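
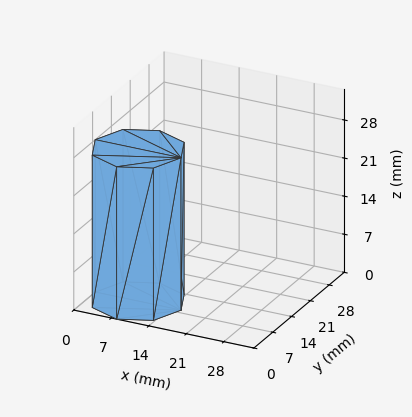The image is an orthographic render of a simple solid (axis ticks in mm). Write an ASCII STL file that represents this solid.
Reading the render: the shape is a regular 8-sided prism (a cylinder approximated with 8 flat sides), circumscribed radius ≈ 8 mm, height ≈ 28 mm (dimensions read to the nearest mm from the axis ticks). For the STL, each face is triangulated and given an outward normal.

solid part
  facet normal 0.0000 0.0000 -1.0000
    outer loop
      vertex 8.0 16.0 0.0
      vertex 13.7 13.7 0.0
      vertex 16.0 8.0 0.0
    endloop
  endfacet
  facet normal 0.0000 0.0000 -1.0000
    outer loop
      vertex 2.3 13.7 0.0
      vertex 8.0 16.0 0.0
      vertex 16.0 8.0 0.0
    endloop
  endfacet
  facet normal 0.0000 0.0000 -1.0000
    outer loop
      vertex 0.0 8.0 0.0
      vertex 2.3 13.7 0.0
      vertex 16.0 8.0 0.0
    endloop
  endfacet
  facet normal 0.0000 0.0000 -1.0000
    outer loop
      vertex 2.3 2.3 0.0
      vertex 0.0 8.0 0.0
      vertex 16.0 8.0 0.0
    endloop
  endfacet
  facet normal 0.0000 0.0000 -1.0000
    outer loop
      vertex 8.0 0.0 0.0
      vertex 2.3 2.3 0.0
      vertex 16.0 8.0 0.0
    endloop
  endfacet
  facet normal 0.0000 0.0000 -1.0000
    outer loop
      vertex 13.7 2.3 0.0
      vertex 8.0 0.0 0.0
      vertex 16.0 8.0 0.0
    endloop
  endfacet
  facet normal 0.0000 0.0000 1.0000
    outer loop
      vertex 16.0 8.0 28.0
      vertex 13.7 13.7 28.0
      vertex 8.0 16.0 28.0
    endloop
  endfacet
  facet normal 0.0000 0.0000 1.0000
    outer loop
      vertex 16.0 8.0 28.0
      vertex 8.0 16.0 28.0
      vertex 2.3 13.7 28.0
    endloop
  endfacet
  facet normal 0.0000 0.0000 1.0000
    outer loop
      vertex 16.0 8.0 28.0
      vertex 2.3 13.7 28.0
      vertex 0.0 8.0 28.0
    endloop
  endfacet
  facet normal 0.0000 0.0000 1.0000
    outer loop
      vertex 16.0 8.0 28.0
      vertex 0.0 8.0 28.0
      vertex 2.3 2.3 28.0
    endloop
  endfacet
  facet normal 0.0000 0.0000 1.0000
    outer loop
      vertex 16.0 8.0 28.0
      vertex 2.3 2.3 28.0
      vertex 8.0 0.0 28.0
    endloop
  endfacet
  facet normal 0.0000 0.0000 1.0000
    outer loop
      vertex 16.0 8.0 28.0
      vertex 8.0 0.0 28.0
      vertex 13.7 2.3 28.0
    endloop
  endfacet
  facet normal 0.9274 0.3742 0.0000
    outer loop
      vertex 16.0 8.0 0.0
      vertex 13.7 13.7 0.0
      vertex 13.7 13.7 28.0
    endloop
  endfacet
  facet normal 0.9274 0.3742 0.0000
    outer loop
      vertex 16.0 8.0 0.0
      vertex 13.7 13.7 28.0
      vertex 16.0 8.0 28.0
    endloop
  endfacet
  facet normal 0.3742 0.9274 0.0000
    outer loop
      vertex 13.7 13.7 0.0
      vertex 8.0 16.0 0.0
      vertex 8.0 16.0 28.0
    endloop
  endfacet
  facet normal 0.3742 0.9274 0.0000
    outer loop
      vertex 13.7 13.7 0.0
      vertex 8.0 16.0 28.0
      vertex 13.7 13.7 28.0
    endloop
  endfacet
  facet normal -0.3742 0.9274 0.0000
    outer loop
      vertex 8.0 16.0 0.0
      vertex 2.3 13.7 0.0
      vertex 2.3 13.7 28.0
    endloop
  endfacet
  facet normal -0.3742 0.9274 0.0000
    outer loop
      vertex 8.0 16.0 0.0
      vertex 2.3 13.7 28.0
      vertex 8.0 16.0 28.0
    endloop
  endfacet
  facet normal -0.9274 0.3742 0.0000
    outer loop
      vertex 2.3 13.7 0.0
      vertex 0.0 8.0 0.0
      vertex 0.0 8.0 28.0
    endloop
  endfacet
  facet normal -0.9274 0.3742 0.0000
    outer loop
      vertex 2.3 13.7 0.0
      vertex 0.0 8.0 28.0
      vertex 2.3 13.7 28.0
    endloop
  endfacet
  facet normal -0.9274 -0.3742 0.0000
    outer loop
      vertex 0.0 8.0 0.0
      vertex 2.3 2.3 0.0
      vertex 2.3 2.3 28.0
    endloop
  endfacet
  facet normal -0.9274 -0.3742 0.0000
    outer loop
      vertex 0.0 8.0 0.0
      vertex 2.3 2.3 28.0
      vertex 0.0 8.0 28.0
    endloop
  endfacet
  facet normal -0.3742 -0.9274 0.0000
    outer loop
      vertex 2.3 2.3 0.0
      vertex 8.0 0.0 0.0
      vertex 8.0 0.0 28.0
    endloop
  endfacet
  facet normal -0.3742 -0.9274 0.0000
    outer loop
      vertex 2.3 2.3 0.0
      vertex 8.0 0.0 28.0
      vertex 2.3 2.3 28.0
    endloop
  endfacet
  facet normal 0.3742 -0.9274 0.0000
    outer loop
      vertex 8.0 0.0 0.0
      vertex 13.7 2.3 0.0
      vertex 13.7 2.3 28.0
    endloop
  endfacet
  facet normal 0.3742 -0.9274 0.0000
    outer loop
      vertex 8.0 0.0 0.0
      vertex 13.7 2.3 28.0
      vertex 8.0 0.0 28.0
    endloop
  endfacet
  facet normal 0.9274 -0.3742 0.0000
    outer loop
      vertex 13.7 2.3 0.0
      vertex 16.0 8.0 0.0
      vertex 16.0 8.0 28.0
    endloop
  endfacet
  facet normal 0.9274 -0.3742 0.0000
    outer loop
      vertex 13.7 2.3 0.0
      vertex 16.0 8.0 28.0
      vertex 13.7 2.3 28.0
    endloop
  endfacet
endsolid part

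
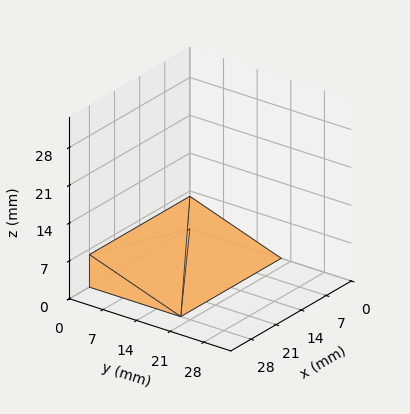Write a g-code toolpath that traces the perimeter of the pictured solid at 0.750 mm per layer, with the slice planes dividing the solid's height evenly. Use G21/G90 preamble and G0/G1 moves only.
Reading the render: the shape is a wedge (ramp): 28 × 19 mm base, rising to 6 mm along the y=0 edge and sloping linearly to z=0 at y=19 (dimensions read to the nearest mm from the axis ticks). For the g-code, the solid's height is divided into equal slices at the stated Δz and each level perimeter traced with G1 moves after a G0 lift.

; perimeter-only toolpath
G21 ; units = mm
G90 ; absolute positioning
G28 ; home
; layer 1
G0 Z0.750
G0 X0.000 Y0.000
G1 X28.000 Y0.000
G1 X28.000 Y16.625
G1 X0.000 Y16.625
G1 X0.000 Y0.000
; layer 2
G0 Z1.500
G0 X0.000 Y0.000
G1 X28.000 Y0.000
G1 X28.000 Y14.250
G1 X0.000 Y14.250
G1 X0.000 Y0.000
; layer 3
G0 Z2.250
G0 X0.000 Y0.000
G1 X28.000 Y0.000
G1 X28.000 Y11.875
G1 X0.000 Y11.875
G1 X0.000 Y0.000
; layer 4
G0 Z3.000
G0 X0.000 Y0.000
G1 X28.000 Y0.000
G1 X28.000 Y9.500
G1 X0.000 Y9.500
G1 X0.000 Y0.000
; layer 5
G0 Z3.750
G0 X0.000 Y0.000
G1 X28.000 Y0.000
G1 X28.000 Y7.125
G1 X0.000 Y7.125
G1 X0.000 Y0.000
; layer 6
G0 Z4.500
G0 X0.000 Y0.000
G1 X28.000 Y0.000
G1 X28.000 Y4.750
G1 X0.000 Y4.750
G1 X0.000 Y0.000
; layer 7
G0 Z5.250
G0 X0.000 Y0.000
G1 X28.000 Y0.000
G1 X28.000 Y2.375
G1 X0.000 Y2.375
G1 X0.000 Y0.000
M2 ; end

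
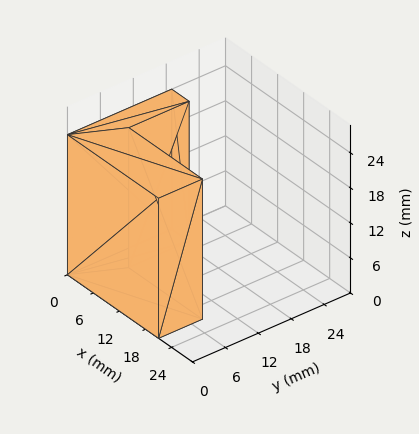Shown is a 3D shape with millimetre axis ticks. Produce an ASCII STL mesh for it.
Reading the render: the shape is an L-shaped prism: outer 21 × 19 mm, arm thicknesses ≈ 8 mm (horizontal) and 4 mm (vertical), extruded 24 mm in z (dimensions read to the nearest mm from the axis ticks). For the STL, each face is triangulated and given an outward normal.

solid part
  facet normal 0.0000 0.0000 -1.0000
    outer loop
      vertex 21.0 8.0 0.0
      vertex 21.0 0.0 0.0
      vertex 0.0 0.0 0.0
    endloop
  endfacet
  facet normal 0.0000 0.0000 -1.0000
    outer loop
      vertex 4.0 8.0 0.0
      vertex 21.0 8.0 0.0
      vertex 0.0 0.0 0.0
    endloop
  endfacet
  facet normal 0.0000 0.0000 -1.0000
    outer loop
      vertex 4.0 19.0 0.0
      vertex 4.0 8.0 0.0
      vertex 0.0 0.0 0.0
    endloop
  endfacet
  facet normal 0.0000 0.0000 -1.0000
    outer loop
      vertex 0.0 19.0 0.0
      vertex 4.0 19.0 0.0
      vertex 0.0 0.0 0.0
    endloop
  endfacet
  facet normal 0.0000 0.0000 1.0000
    outer loop
      vertex 0.0 0.0 24.0
      vertex 21.0 0.0 24.0
      vertex 21.0 8.0 24.0
    endloop
  endfacet
  facet normal 0.0000 0.0000 1.0000
    outer loop
      vertex 0.0 0.0 24.0
      vertex 21.0 8.0 24.0
      vertex 4.0 8.0 24.0
    endloop
  endfacet
  facet normal 0.0000 0.0000 1.0000
    outer loop
      vertex 0.0 0.0 24.0
      vertex 4.0 8.0 24.0
      vertex 4.0 19.0 24.0
    endloop
  endfacet
  facet normal 0.0000 0.0000 1.0000
    outer loop
      vertex 0.0 0.0 24.0
      vertex 4.0 19.0 24.0
      vertex 0.0 19.0 24.0
    endloop
  endfacet
  facet normal 0.0000 -1.0000 0.0000
    outer loop
      vertex 0.0 0.0 0.0
      vertex 21.0 0.0 0.0
      vertex 21.0 0.0 24.0
    endloop
  endfacet
  facet normal 0.0000 -1.0000 0.0000
    outer loop
      vertex 0.0 0.0 0.0
      vertex 21.0 0.0 24.0
      vertex 0.0 0.0 24.0
    endloop
  endfacet
  facet normal 1.0000 0.0000 0.0000
    outer loop
      vertex 21.0 0.0 0.0
      vertex 21.0 8.0 0.0
      vertex 21.0 8.0 24.0
    endloop
  endfacet
  facet normal 1.0000 0.0000 0.0000
    outer loop
      vertex 21.0 0.0 0.0
      vertex 21.0 8.0 24.0
      vertex 21.0 0.0 24.0
    endloop
  endfacet
  facet normal 0.0000 1.0000 0.0000
    outer loop
      vertex 21.0 8.0 0.0
      vertex 4.0 8.0 0.0
      vertex 4.0 8.0 24.0
    endloop
  endfacet
  facet normal 0.0000 1.0000 0.0000
    outer loop
      vertex 21.0 8.0 0.0
      vertex 4.0 8.0 24.0
      vertex 21.0 8.0 24.0
    endloop
  endfacet
  facet normal 1.0000 0.0000 0.0000
    outer loop
      vertex 4.0 8.0 0.0
      vertex 4.0 19.0 0.0
      vertex 4.0 19.0 24.0
    endloop
  endfacet
  facet normal 1.0000 0.0000 0.0000
    outer loop
      vertex 4.0 8.0 0.0
      vertex 4.0 19.0 24.0
      vertex 4.0 8.0 24.0
    endloop
  endfacet
  facet normal 0.0000 1.0000 0.0000
    outer loop
      vertex 4.0 19.0 0.0
      vertex 0.0 19.0 0.0
      vertex 0.0 19.0 24.0
    endloop
  endfacet
  facet normal 0.0000 1.0000 0.0000
    outer loop
      vertex 4.0 19.0 0.0
      vertex 0.0 19.0 24.0
      vertex 4.0 19.0 24.0
    endloop
  endfacet
  facet normal -1.0000 0.0000 0.0000
    outer loop
      vertex 0.0 19.0 0.0
      vertex 0.0 0.0 0.0
      vertex 0.0 0.0 24.0
    endloop
  endfacet
  facet normal -1.0000 0.0000 0.0000
    outer loop
      vertex 0.0 19.0 0.0
      vertex 0.0 0.0 24.0
      vertex 0.0 19.0 24.0
    endloop
  endfacet
endsolid part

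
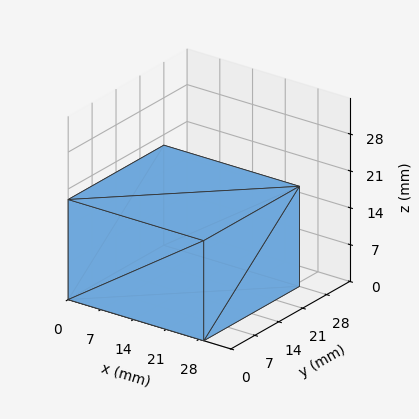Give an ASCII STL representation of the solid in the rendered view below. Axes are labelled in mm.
Reading the render: the shape is a rectangular box, roughly 29 × 28 mm footprint and 19 mm tall (dimensions read to the nearest mm from the axis ticks). For the STL, each face is triangulated and given an outward normal.

solid part
  facet normal 0.0000 0.0000 -1.0000
    outer loop
      vertex 29.0 28.0 0.0
      vertex 29.0 0.0 0.0
      vertex 0.0 0.0 0.0
    endloop
  endfacet
  facet normal 0.0000 0.0000 -1.0000
    outer loop
      vertex 0.0 28.0 0.0
      vertex 29.0 28.0 0.0
      vertex 0.0 0.0 0.0
    endloop
  endfacet
  facet normal 0.0000 0.0000 1.0000
    outer loop
      vertex 0.0 0.0 19.0
      vertex 29.0 0.0 19.0
      vertex 29.0 28.0 19.0
    endloop
  endfacet
  facet normal 0.0000 0.0000 1.0000
    outer loop
      vertex 0.0 0.0 19.0
      vertex 29.0 28.0 19.0
      vertex 0.0 28.0 19.0
    endloop
  endfacet
  facet normal 0.0000 -1.0000 0.0000
    outer loop
      vertex 0.0 0.0 0.0
      vertex 29.0 0.0 0.0
      vertex 29.0 0.0 19.0
    endloop
  endfacet
  facet normal 0.0000 -1.0000 0.0000
    outer loop
      vertex 0.0 0.0 0.0
      vertex 29.0 0.0 19.0
      vertex 0.0 0.0 19.0
    endloop
  endfacet
  facet normal 0.0000 1.0000 0.0000
    outer loop
      vertex 29.0 28.0 19.0
      vertex 29.0 28.0 0.0
      vertex 0.0 28.0 0.0
    endloop
  endfacet
  facet normal 0.0000 1.0000 0.0000
    outer loop
      vertex 0.0 28.0 19.0
      vertex 29.0 28.0 19.0
      vertex 0.0 28.0 0.0
    endloop
  endfacet
  facet normal -1.0000 0.0000 0.0000
    outer loop
      vertex 0.0 28.0 19.0
      vertex 0.0 28.0 0.0
      vertex 0.0 0.0 0.0
    endloop
  endfacet
  facet normal -1.0000 0.0000 0.0000
    outer loop
      vertex 0.0 0.0 19.0
      vertex 0.0 28.0 19.0
      vertex 0.0 0.0 0.0
    endloop
  endfacet
  facet normal 1.0000 0.0000 0.0000
    outer loop
      vertex 29.0 0.0 0.0
      vertex 29.0 28.0 0.0
      vertex 29.0 28.0 19.0
    endloop
  endfacet
  facet normal 1.0000 0.0000 0.0000
    outer loop
      vertex 29.0 0.0 0.0
      vertex 29.0 28.0 19.0
      vertex 29.0 0.0 19.0
    endloop
  endfacet
endsolid part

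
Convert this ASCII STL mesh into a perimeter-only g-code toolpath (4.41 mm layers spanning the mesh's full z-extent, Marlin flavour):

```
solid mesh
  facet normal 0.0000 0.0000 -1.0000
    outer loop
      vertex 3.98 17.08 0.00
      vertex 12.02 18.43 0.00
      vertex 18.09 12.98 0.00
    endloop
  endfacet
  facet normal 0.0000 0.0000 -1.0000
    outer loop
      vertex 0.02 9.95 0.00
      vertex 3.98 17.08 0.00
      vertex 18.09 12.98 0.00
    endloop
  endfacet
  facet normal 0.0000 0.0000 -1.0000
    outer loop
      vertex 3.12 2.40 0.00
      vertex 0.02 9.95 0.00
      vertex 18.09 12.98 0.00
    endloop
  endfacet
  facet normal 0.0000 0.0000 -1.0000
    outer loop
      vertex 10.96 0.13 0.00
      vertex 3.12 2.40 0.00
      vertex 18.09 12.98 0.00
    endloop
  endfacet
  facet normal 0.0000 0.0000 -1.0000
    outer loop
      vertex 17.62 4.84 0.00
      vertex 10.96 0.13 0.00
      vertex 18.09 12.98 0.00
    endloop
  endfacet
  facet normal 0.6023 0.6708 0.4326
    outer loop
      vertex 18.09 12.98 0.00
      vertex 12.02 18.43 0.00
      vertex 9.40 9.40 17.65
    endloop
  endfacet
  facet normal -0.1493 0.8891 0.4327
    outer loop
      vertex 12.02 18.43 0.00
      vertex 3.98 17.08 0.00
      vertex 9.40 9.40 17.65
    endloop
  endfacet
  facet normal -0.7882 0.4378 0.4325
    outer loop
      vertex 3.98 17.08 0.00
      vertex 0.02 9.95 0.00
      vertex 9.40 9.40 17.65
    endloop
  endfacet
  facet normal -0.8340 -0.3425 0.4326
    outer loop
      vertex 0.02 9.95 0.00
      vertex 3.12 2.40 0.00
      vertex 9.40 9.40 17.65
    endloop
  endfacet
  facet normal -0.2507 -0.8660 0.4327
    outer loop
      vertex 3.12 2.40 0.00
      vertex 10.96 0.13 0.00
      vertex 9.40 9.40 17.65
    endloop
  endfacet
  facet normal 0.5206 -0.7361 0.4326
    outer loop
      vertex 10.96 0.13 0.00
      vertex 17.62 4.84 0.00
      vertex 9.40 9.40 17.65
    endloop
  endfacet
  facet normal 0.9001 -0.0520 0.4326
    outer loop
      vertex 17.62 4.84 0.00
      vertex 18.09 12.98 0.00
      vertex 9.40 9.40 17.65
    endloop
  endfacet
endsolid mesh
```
; perimeter-only toolpath
G21 ; units = mm
G90 ; absolute positioning
G28 ; home
; layer 1
G0 Z4.41
G0 X15.92 Y12.08
G1 X11.37 Y16.17
G1 X5.33 Y15.16
G1 X2.37 Y9.81
G1 X4.69 Y4.15
G1 X10.57 Y2.45
G1 X15.56 Y5.98
G1 X15.92 Y12.08
; layer 2
G0 Z8.82
G0 X13.75 Y11.19
G1 X10.71 Y13.91
G1 X6.69 Y13.24
G1 X4.71 Y9.68
G1 X6.26 Y5.90
G1 X10.18 Y4.77
G1 X13.51 Y7.12
G1 X13.75 Y11.19
; layer 3
G0 Z13.24
G0 X11.57 Y10.30
G1 X10.05 Y11.66
G1 X8.04 Y11.32
G1 X7.06 Y9.54
G1 X7.83 Y7.65
G1 X9.79 Y7.08
G1 X11.46 Y8.26
G1 X11.57 Y10.30
M2 ; end

The solid is a regular 7-sided pyramid, base circumscribed radius ≈ 9.4 mm, apex at z ≈ 17.6 mm. Slicing at Δz = 4.41 mm — 4 equal slices spanning the solid's height, so layer i sits at z = i·h/4 — gives 3 non-empty perimeters. Each is a 7-segment closed polygon; G0 lifts to the layer z and rapids to the start vertex, then G1 traces the edges. The cross-section shrinks linearly with z (the slice at the apex is degenerate and omitted).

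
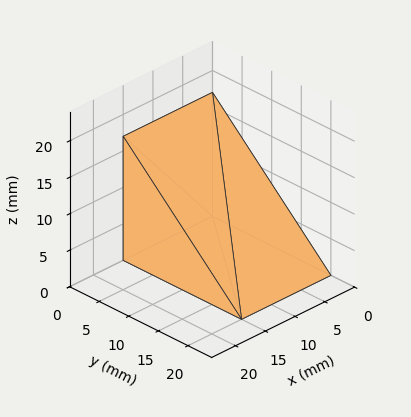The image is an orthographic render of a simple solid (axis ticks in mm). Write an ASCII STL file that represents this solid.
Reading the render: the shape is a wedge (ramp): 15 × 20 mm base, rising to 17 mm along the y=0 edge and sloping linearly to z=0 at y=20 (dimensions read to the nearest mm from the axis ticks). For the STL, each face is triangulated and given an outward normal.

solid part
  facet normal 0.0000 0.0000 -1.0000
    outer loop
      vertex 15.000 20.000 0.000
      vertex 15.000 0.000 0.000
      vertex 0.000 0.000 0.000
    endloop
  endfacet
  facet normal 0.0000 0.0000 -1.0000
    outer loop
      vertex 0.000 20.000 0.000
      vertex 15.000 20.000 0.000
      vertex 0.000 0.000 0.000
    endloop
  endfacet
  facet normal 0.0000 -1.0000 0.0000
    outer loop
      vertex 0.000 0.000 0.000
      vertex 15.000 0.000 0.000
      vertex 15.000 0.000 17.000
    endloop
  endfacet
  facet normal 0.0000 -1.0000 0.0000
    outer loop
      vertex 0.000 0.000 0.000
      vertex 15.000 0.000 17.000
      vertex 0.000 0.000 17.000
    endloop
  endfacet
  facet normal 0.0000 0.6476 0.7619
    outer loop
      vertex 0.000 0.000 17.000
      vertex 15.000 0.000 17.000
      vertex 15.000 20.000 0.000
    endloop
  endfacet
  facet normal 0.0000 0.6476 0.7619
    outer loop
      vertex 0.000 0.000 17.000
      vertex 15.000 20.000 0.000
      vertex 0.000 20.000 0.000
    endloop
  endfacet
  facet normal -1.0000 0.0000 0.0000
    outer loop
      vertex 0.000 0.000 17.000
      vertex 0.000 20.000 0.000
      vertex 0.000 0.000 0.000
    endloop
  endfacet
  facet normal 1.0000 0.0000 0.0000
    outer loop
      vertex 15.000 0.000 0.000
      vertex 15.000 20.000 0.000
      vertex 15.000 0.000 17.000
    endloop
  endfacet
endsolid part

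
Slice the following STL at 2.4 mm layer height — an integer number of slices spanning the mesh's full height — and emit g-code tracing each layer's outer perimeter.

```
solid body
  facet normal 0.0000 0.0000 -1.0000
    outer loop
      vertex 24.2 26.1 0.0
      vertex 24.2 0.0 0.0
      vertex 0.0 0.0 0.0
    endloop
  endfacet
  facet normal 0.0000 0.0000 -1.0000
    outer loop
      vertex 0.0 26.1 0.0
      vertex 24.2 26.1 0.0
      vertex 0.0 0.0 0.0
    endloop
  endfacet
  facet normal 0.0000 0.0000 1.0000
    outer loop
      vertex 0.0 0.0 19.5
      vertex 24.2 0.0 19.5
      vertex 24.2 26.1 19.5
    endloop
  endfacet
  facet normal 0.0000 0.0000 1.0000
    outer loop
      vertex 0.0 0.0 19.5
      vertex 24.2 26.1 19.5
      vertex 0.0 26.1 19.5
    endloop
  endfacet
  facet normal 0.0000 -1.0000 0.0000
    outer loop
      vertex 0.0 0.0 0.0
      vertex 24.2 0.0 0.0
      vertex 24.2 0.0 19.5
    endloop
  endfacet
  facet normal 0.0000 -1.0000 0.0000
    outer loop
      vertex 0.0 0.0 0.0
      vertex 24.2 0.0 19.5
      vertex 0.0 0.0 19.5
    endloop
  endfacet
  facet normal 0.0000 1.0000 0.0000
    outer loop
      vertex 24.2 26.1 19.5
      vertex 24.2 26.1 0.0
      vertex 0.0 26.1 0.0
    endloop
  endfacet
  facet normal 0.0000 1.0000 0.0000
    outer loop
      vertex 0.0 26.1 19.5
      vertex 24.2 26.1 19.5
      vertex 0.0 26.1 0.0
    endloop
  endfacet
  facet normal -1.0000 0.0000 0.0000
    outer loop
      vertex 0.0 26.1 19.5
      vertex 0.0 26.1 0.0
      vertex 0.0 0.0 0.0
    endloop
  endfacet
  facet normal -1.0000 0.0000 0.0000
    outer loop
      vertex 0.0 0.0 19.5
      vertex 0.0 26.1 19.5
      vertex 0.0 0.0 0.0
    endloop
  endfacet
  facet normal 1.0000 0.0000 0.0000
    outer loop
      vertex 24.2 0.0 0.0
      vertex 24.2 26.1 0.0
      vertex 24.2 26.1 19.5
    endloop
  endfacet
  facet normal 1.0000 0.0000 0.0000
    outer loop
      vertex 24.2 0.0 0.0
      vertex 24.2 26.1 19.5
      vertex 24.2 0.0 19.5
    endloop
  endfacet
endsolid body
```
; perimeter-only toolpath
G21 ; units = mm
G90 ; absolute positioning
G28 ; home
; layer 1
G0 Z2.4
G0 X0.0 Y0.0
G1 X24.2 Y0.0
G1 X24.2 Y26.1
G1 X0.0 Y26.1
G1 X0.0 Y0.0
; layer 2
G0 Z4.9
G0 X0.0 Y0.0
G1 X24.2 Y0.0
G1 X24.2 Y26.1
G1 X0.0 Y26.1
G1 X0.0 Y0.0
; layer 3
G0 Z7.3
G0 X0.0 Y0.0
G1 X24.2 Y0.0
G1 X24.2 Y26.1
G1 X0.0 Y26.1
G1 X0.0 Y0.0
; layer 4
G0 Z9.8
G0 X0.0 Y0.0
G1 X24.2 Y0.0
G1 X24.2 Y26.1
G1 X0.0 Y26.1
G1 X0.0 Y0.0
; layer 5
G0 Z12.2
G0 X0.0 Y0.0
G1 X24.2 Y0.0
G1 X24.2 Y26.1
G1 X0.0 Y26.1
G1 X0.0 Y0.0
; layer 6
G0 Z14.6
G0 X0.0 Y0.0
G1 X24.2 Y0.0
G1 X24.2 Y26.1
G1 X0.0 Y26.1
G1 X0.0 Y0.0
; layer 7
G0 Z17.1
G0 X0.0 Y0.0
G1 X24.2 Y0.0
G1 X24.2 Y26.1
G1 X0.0 Y26.1
G1 X0.0 Y0.0
; layer 8
G0 Z19.5
G0 X0.0 Y0.0
G1 X24.2 Y0.0
G1 X24.2 Y26.1
G1 X0.0 Y26.1
G1 X0.0 Y0.0
M2 ; end

The solid is a rectangular box, roughly 24.2 × 26.1 mm footprint and 19.5 mm tall. Slicing at Δz = 2.4 mm — 8 equal slices spanning the solid's height, so layer i sits at z = i·h/8 — gives 8 non-empty perimeters. Each is a 4-segment closed polygon; G0 lifts to the layer z and rapids to the start vertex, then G1 traces the edges.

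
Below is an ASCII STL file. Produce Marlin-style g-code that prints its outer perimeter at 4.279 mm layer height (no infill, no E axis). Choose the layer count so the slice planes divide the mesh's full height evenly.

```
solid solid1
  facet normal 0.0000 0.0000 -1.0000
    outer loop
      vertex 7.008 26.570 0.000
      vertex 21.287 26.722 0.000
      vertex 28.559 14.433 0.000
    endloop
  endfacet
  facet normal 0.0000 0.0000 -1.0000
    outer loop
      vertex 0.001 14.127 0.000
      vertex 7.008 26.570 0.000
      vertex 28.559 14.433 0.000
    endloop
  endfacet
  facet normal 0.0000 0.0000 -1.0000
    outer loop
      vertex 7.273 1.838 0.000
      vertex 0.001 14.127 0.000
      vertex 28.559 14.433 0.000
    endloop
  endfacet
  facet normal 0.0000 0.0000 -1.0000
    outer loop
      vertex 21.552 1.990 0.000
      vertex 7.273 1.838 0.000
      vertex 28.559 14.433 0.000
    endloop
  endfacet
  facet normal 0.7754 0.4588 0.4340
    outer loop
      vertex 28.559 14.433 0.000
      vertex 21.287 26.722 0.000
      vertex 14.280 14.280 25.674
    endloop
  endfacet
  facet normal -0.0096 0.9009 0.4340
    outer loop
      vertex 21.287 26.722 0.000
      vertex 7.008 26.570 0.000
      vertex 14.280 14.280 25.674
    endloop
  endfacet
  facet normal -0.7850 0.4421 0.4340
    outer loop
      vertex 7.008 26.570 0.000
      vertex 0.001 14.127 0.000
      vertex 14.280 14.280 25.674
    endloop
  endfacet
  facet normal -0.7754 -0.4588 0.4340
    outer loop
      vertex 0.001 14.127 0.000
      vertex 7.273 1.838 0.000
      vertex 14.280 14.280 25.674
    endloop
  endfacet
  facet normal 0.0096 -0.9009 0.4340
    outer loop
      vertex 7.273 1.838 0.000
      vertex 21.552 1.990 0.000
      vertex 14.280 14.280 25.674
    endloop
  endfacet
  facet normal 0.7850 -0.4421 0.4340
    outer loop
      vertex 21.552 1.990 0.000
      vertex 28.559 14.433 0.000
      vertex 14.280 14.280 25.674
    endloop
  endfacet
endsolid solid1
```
; perimeter-only toolpath
G21 ; units = mm
G90 ; absolute positioning
G28 ; home
; layer 1
G0 Z4.279
G0 X26.179 Y14.407
G1 X20.119 Y24.648
G1 X8.220 Y24.522
G1 X2.381 Y14.152
G1 X8.441 Y3.912
G1 X20.340 Y4.038
G1 X26.179 Y14.407
; layer 2
G0 Z8.558
G0 X23.799 Y14.382
G1 X18.951 Y22.575
G1 X9.432 Y22.473
G1 X4.761 Y14.178
G1 X9.609 Y5.985
G1 X19.128 Y6.087
G1 X23.799 Y14.382
; layer 3
G0 Z12.837
G0 X21.419 Y14.357
G1 X17.784 Y20.501
G1 X10.644 Y20.425
G1 X7.140 Y14.204
G1 X10.776 Y8.059
G1 X17.916 Y8.135
G1 X21.419 Y14.357
; layer 4
G0 Z17.116
G0 X19.040 Y14.331
G1 X16.616 Y18.427
G1 X11.856 Y18.377
G1 X9.520 Y14.229
G1 X11.944 Y10.133
G1 X16.704 Y10.183
G1 X19.040 Y14.331
; layer 5
G0 Z21.395
G0 X16.660 Y14.306
G1 X15.448 Y16.354
G1 X13.068 Y16.328
G1 X11.900 Y14.255
G1 X13.112 Y12.206
G1 X15.492 Y12.232
G1 X16.660 Y14.306
M2 ; end

The solid is a regular 6-sided pyramid, base circumscribed radius ≈ 14.3 mm, apex at z ≈ 25.7 mm. Slicing at Δz = 4.279 mm — 6 equal slices spanning the solid's height, so layer i sits at z = i·h/6 — gives 5 non-empty perimeters. Each is a 6-segment closed polygon; G0 lifts to the layer z and rapids to the start vertex, then G1 traces the edges. The cross-section shrinks linearly with z (the slice at the apex is degenerate and omitted).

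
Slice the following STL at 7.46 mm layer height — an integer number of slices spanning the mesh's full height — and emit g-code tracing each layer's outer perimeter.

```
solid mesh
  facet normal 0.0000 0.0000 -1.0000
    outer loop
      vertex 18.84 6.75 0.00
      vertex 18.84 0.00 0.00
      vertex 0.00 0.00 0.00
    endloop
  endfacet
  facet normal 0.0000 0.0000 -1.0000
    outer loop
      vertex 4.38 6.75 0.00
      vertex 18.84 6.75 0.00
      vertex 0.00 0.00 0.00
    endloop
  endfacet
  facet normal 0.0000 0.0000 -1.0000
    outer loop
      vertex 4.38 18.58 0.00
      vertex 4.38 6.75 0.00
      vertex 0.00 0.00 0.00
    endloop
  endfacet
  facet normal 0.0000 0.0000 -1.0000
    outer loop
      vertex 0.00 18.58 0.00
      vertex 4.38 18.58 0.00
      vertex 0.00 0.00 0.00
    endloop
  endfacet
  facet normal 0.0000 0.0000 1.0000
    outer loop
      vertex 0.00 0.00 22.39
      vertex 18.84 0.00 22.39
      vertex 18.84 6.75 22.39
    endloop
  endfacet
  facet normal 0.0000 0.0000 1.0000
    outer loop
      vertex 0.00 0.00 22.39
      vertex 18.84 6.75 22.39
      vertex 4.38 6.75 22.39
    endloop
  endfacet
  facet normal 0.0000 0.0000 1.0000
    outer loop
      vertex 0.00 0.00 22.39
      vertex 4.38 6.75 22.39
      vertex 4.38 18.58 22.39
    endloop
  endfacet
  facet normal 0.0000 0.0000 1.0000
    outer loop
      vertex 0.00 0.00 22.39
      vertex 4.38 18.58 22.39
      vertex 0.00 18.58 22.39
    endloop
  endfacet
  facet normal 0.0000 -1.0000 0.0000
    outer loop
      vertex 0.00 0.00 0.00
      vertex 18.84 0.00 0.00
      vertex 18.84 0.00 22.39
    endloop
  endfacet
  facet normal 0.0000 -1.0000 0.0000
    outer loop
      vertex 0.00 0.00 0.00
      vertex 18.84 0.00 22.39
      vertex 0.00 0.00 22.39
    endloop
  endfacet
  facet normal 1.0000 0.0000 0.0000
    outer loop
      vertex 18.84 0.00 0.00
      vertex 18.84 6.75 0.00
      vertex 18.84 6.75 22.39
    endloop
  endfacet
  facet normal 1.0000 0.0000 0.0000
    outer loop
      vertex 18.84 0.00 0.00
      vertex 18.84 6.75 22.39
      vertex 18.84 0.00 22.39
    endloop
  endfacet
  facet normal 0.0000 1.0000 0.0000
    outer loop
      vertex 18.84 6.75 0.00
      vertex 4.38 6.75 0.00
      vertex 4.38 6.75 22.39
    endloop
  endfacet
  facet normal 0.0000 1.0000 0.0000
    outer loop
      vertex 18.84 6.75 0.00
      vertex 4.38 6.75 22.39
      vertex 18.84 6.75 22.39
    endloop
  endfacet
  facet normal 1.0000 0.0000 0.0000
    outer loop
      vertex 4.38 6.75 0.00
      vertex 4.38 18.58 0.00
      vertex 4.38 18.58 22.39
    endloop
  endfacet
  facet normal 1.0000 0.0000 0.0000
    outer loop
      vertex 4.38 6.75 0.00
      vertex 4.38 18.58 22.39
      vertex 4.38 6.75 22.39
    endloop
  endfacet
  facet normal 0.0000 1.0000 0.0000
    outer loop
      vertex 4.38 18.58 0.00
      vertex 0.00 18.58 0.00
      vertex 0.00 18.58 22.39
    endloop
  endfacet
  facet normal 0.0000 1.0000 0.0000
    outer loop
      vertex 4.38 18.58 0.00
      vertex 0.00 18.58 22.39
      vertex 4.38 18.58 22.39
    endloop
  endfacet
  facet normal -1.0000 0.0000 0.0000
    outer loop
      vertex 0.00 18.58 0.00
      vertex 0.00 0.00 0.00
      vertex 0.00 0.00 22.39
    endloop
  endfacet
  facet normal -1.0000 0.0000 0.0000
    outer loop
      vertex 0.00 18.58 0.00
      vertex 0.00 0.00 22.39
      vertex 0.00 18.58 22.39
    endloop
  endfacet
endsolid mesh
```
; perimeter-only toolpath
G21 ; units = mm
G90 ; absolute positioning
G28 ; home
; layer 1
G0 Z7.46
G0 X0.00 Y0.00
G1 X18.84 Y0.00
G1 X18.84 Y6.75
G1 X4.38 Y6.75
G1 X4.38 Y18.58
G1 X0.00 Y18.58
G1 X0.00 Y0.00
; layer 2
G0 Z14.93
G0 X0.00 Y0.00
G1 X18.84 Y0.00
G1 X18.84 Y6.75
G1 X4.38 Y6.75
G1 X4.38 Y18.58
G1 X0.00 Y18.58
G1 X0.00 Y0.00
; layer 3
G0 Z22.39
G0 X0.00 Y0.00
G1 X18.84 Y0.00
G1 X18.84 Y6.75
G1 X4.38 Y6.75
G1 X4.38 Y18.58
G1 X0.00 Y18.58
G1 X0.00 Y0.00
M2 ; end

The solid is an L-shaped prism: outer 18.8 × 18.6 mm, arm thicknesses ≈ 6.75 mm (horizontal) and 4.38 mm (vertical), extruded 22.4 mm in z. Slicing at Δz = 7.46 mm — 3 equal slices spanning the solid's height, so layer i sits at z = i·h/3 — gives 3 non-empty perimeters. Each is a 6-segment closed polygon; G0 lifts to the layer z and rapids to the start vertex, then G1 traces the edges.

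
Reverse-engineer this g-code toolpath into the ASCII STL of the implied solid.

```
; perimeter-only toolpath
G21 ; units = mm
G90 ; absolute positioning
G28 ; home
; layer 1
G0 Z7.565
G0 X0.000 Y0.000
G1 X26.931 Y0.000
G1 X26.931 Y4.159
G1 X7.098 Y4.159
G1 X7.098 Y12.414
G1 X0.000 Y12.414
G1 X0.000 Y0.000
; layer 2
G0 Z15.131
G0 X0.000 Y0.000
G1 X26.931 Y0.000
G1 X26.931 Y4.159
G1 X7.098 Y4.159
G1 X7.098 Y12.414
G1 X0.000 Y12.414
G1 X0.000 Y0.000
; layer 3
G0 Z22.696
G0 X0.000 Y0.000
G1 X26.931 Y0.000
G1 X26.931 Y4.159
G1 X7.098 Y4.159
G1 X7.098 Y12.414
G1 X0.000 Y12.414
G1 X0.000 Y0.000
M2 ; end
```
solid part
  facet normal 0.0000 0.0000 -1.0000
    outer loop
      vertex 26.931 4.159 0.000
      vertex 26.931 0.000 0.000
      vertex 0.000 0.000 0.000
    endloop
  endfacet
  facet normal 0.0000 0.0000 -1.0000
    outer loop
      vertex 7.098 4.159 0.000
      vertex 26.931 4.159 0.000
      vertex 0.000 0.000 0.000
    endloop
  endfacet
  facet normal 0.0000 0.0000 -1.0000
    outer loop
      vertex 7.098 12.414 0.000
      vertex 7.098 4.159 0.000
      vertex 0.000 0.000 0.000
    endloop
  endfacet
  facet normal 0.0000 0.0000 -1.0000
    outer loop
      vertex 0.000 12.414 0.000
      vertex 7.098 12.414 0.000
      vertex 0.000 0.000 0.000
    endloop
  endfacet
  facet normal 0.0000 0.0000 1.0000
    outer loop
      vertex 0.000 0.000 22.696
      vertex 26.931 0.000 22.696
      vertex 26.931 4.159 22.696
    endloop
  endfacet
  facet normal 0.0000 0.0000 1.0000
    outer loop
      vertex 0.000 0.000 22.696
      vertex 26.931 4.159 22.696
      vertex 7.098 4.159 22.696
    endloop
  endfacet
  facet normal 0.0000 0.0000 1.0000
    outer loop
      vertex 0.000 0.000 22.696
      vertex 7.098 4.159 22.696
      vertex 7.098 12.414 22.696
    endloop
  endfacet
  facet normal 0.0000 0.0000 1.0000
    outer loop
      vertex 0.000 0.000 22.696
      vertex 7.098 12.414 22.696
      vertex 0.000 12.414 22.696
    endloop
  endfacet
  facet normal 0.0000 -1.0000 0.0000
    outer loop
      vertex 0.000 0.000 0.000
      vertex 26.931 0.000 0.000
      vertex 26.931 0.000 22.696
    endloop
  endfacet
  facet normal 0.0000 -1.0000 0.0000
    outer loop
      vertex 0.000 0.000 0.000
      vertex 26.931 0.000 22.696
      vertex 0.000 0.000 22.696
    endloop
  endfacet
  facet normal 1.0000 0.0000 0.0000
    outer loop
      vertex 26.931 0.000 0.000
      vertex 26.931 4.159 0.000
      vertex 26.931 4.159 22.696
    endloop
  endfacet
  facet normal 1.0000 0.0000 0.0000
    outer loop
      vertex 26.931 0.000 0.000
      vertex 26.931 4.159 22.696
      vertex 26.931 0.000 22.696
    endloop
  endfacet
  facet normal 0.0000 1.0000 0.0000
    outer loop
      vertex 26.931 4.159 0.000
      vertex 7.098 4.159 0.000
      vertex 7.098 4.159 22.696
    endloop
  endfacet
  facet normal 0.0000 1.0000 0.0000
    outer loop
      vertex 26.931 4.159 0.000
      vertex 7.098 4.159 22.696
      vertex 26.931 4.159 22.696
    endloop
  endfacet
  facet normal 1.0000 0.0000 0.0000
    outer loop
      vertex 7.098 4.159 0.000
      vertex 7.098 12.414 0.000
      vertex 7.098 12.414 22.696
    endloop
  endfacet
  facet normal 1.0000 0.0000 0.0000
    outer loop
      vertex 7.098 4.159 0.000
      vertex 7.098 12.414 22.696
      vertex 7.098 4.159 22.696
    endloop
  endfacet
  facet normal 0.0000 1.0000 0.0000
    outer loop
      vertex 7.098 12.414 0.000
      vertex 0.000 12.414 0.000
      vertex 0.000 12.414 22.696
    endloop
  endfacet
  facet normal 0.0000 1.0000 0.0000
    outer loop
      vertex 7.098 12.414 0.000
      vertex 0.000 12.414 22.696
      vertex 7.098 12.414 22.696
    endloop
  endfacet
  facet normal -1.0000 0.0000 0.0000
    outer loop
      vertex 0.000 12.414 0.000
      vertex 0.000 0.000 0.000
      vertex 0.000 0.000 22.696
    endloop
  endfacet
  facet normal -1.0000 0.0000 0.0000
    outer loop
      vertex 0.000 12.414 0.000
      vertex 0.000 0.000 22.696
      vertex 0.000 12.414 22.696
    endloop
  endfacet
endsolid part

The G0 Z moves step by Δz≈7.565 mm. Every layer's G1 loop is the same polygon, so the solid is a straight extrusion of it from z=0 to z≈22.7. Closing with flat bottom and top caps and triangulating gives 20 facets — an L-shaped prism: outer 26.9 × 12.4 mm, arm thicknesses ≈ 4.16 mm (horizontal) and 7.1 mm (vertical), extruded 22.7 mm in z.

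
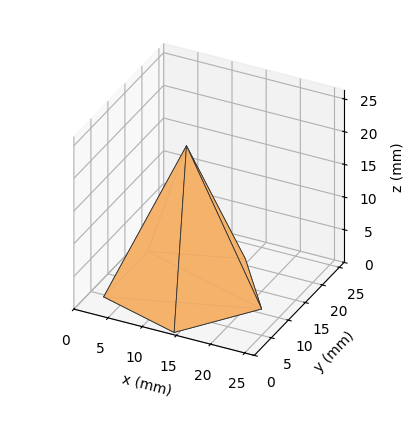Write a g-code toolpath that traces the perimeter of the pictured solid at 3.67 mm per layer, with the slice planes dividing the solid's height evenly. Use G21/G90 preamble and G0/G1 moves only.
Reading the render: the shape is a regular 5-sided pyramid, base circumscribed radius ≈ 11 mm, apex at z ≈ 22 mm (dimensions read to the nearest mm from the axis ticks). For the g-code, the solid's height is divided into equal slices at the stated Δz and each level perimeter traced with G1 moves after a G0 lift.

; perimeter-only toolpath
G21 ; units = mm
G90 ; absolute positioning
G28 ; home
; layer 1
G0 Z3.67
G0 X20.17 Y11.00
G1 X13.83 Y19.72
G1 X3.58 Y16.39
G1 X3.58 Y5.61
G1 X13.83 Y2.28
G1 X20.17 Y11.00
; layer 2
G0 Z7.33
G0 X18.33 Y11.00
G1 X13.27 Y17.97
G1 X5.07 Y15.31
G1 X5.07 Y6.69
G1 X13.27 Y4.03
G1 X18.33 Y11.00
; layer 3
G0 Z11.00
G0 X16.50 Y11.00
G1 X12.70 Y16.23
G1 X6.55 Y14.23
G1 X6.55 Y7.77
G1 X12.70 Y5.77
G1 X16.50 Y11.00
; layer 4
G0 Z14.67
G0 X14.67 Y11.00
G1 X12.13 Y14.49
G1 X8.03 Y13.16
G1 X8.03 Y8.84
G1 X12.13 Y7.51
G1 X14.67 Y11.00
; layer 5
G0 Z18.33
G0 X12.83 Y11.00
G1 X11.57 Y12.74
G1 X9.52 Y12.08
G1 X9.52 Y9.92
G1 X11.57 Y9.26
G1 X12.83 Y11.00
M2 ; end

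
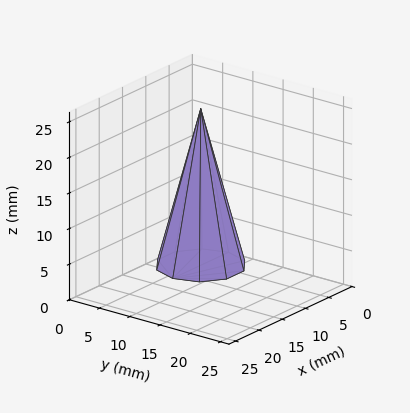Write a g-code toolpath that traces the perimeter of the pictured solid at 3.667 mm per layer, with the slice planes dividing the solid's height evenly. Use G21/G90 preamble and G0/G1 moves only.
Reading the render: the shape is a regular 10-sided pyramid, base circumscribed radius ≈ 6 mm, apex at z ≈ 22 mm (dimensions read to the nearest mm from the axis ticks). For the g-code, the solid's height is divided into equal slices at the stated Δz and each level perimeter traced with G1 moves after a G0 lift.

; perimeter-only toolpath
G21 ; units = mm
G90 ; absolute positioning
G28 ; home
; layer 1
G0 Z3.667
G0 X11.000 Y6.000
G1 X10.045 Y8.939
G1 X7.545 Y10.755
G1 X4.455 Y10.755
G1 X1.955 Y8.939
G1 X1.000 Y6.000
G1 X1.955 Y3.061
G1 X4.455 Y1.245
G1 X7.545 Y1.245
G1 X10.045 Y3.061
G1 X11.000 Y6.000
; layer 2
G0 Z7.333
G0 X10.000 Y6.000
G1 X9.236 Y8.351
G1 X7.236 Y9.804
G1 X4.764 Y9.804
G1 X2.764 Y8.351
G1 X2.000 Y6.000
G1 X2.764 Y3.649
G1 X4.764 Y2.196
G1 X7.236 Y2.196
G1 X9.236 Y3.649
G1 X10.000 Y6.000
; layer 3
G0 Z11.000
G0 X9.000 Y6.000
G1 X8.427 Y7.763
G1 X6.927 Y8.853
G1 X5.073 Y8.853
G1 X3.573 Y7.763
G1 X3.000 Y6.000
G1 X3.573 Y4.236
G1 X5.073 Y3.147
G1 X6.927 Y3.147
G1 X8.427 Y4.236
G1 X9.000 Y6.000
; layer 4
G0 Z14.667
G0 X8.000 Y6.000
G1 X7.618 Y7.176
G1 X6.618 Y7.902
G1 X5.382 Y7.902
G1 X4.382 Y7.176
G1 X4.000 Y6.000
G1 X4.382 Y4.824
G1 X5.382 Y4.098
G1 X6.618 Y4.098
G1 X7.618 Y4.824
G1 X8.000 Y6.000
; layer 5
G0 Z18.333
G0 X7.000 Y6.000
G1 X6.809 Y6.588
G1 X6.309 Y6.951
G1 X5.691 Y6.951
G1 X5.191 Y6.588
G1 X5.000 Y6.000
G1 X5.191 Y5.412
G1 X5.691 Y5.049
G1 X6.309 Y5.049
G1 X6.809 Y5.412
G1 X7.000 Y6.000
M2 ; end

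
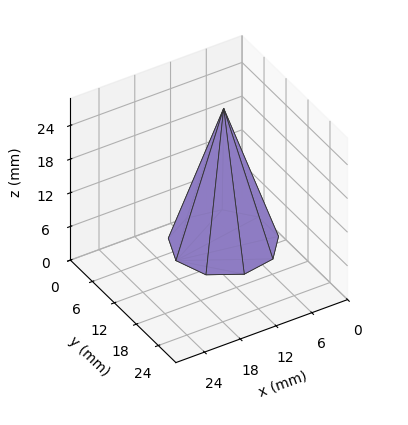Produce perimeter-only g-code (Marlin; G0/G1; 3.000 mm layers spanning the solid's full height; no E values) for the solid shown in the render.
Reading the render: the shape is a regular 9-sided pyramid, base circumscribed radius ≈ 8 mm, apex at z ≈ 24 mm (dimensions read to the nearest mm from the axis ticks). For the g-code, the solid's height is divided into equal slices at the stated Δz and each level perimeter traced with G1 moves after a G0 lift.

; perimeter-only toolpath
G21 ; units = mm
G90 ; absolute positioning
G28 ; home
; layer 1
G0 Z3.000
G0 X15.000 Y8.000
G1 X13.362 Y12.499
G1 X9.215 Y14.893
G1 X4.500 Y14.062
G1 X1.422 Y10.394
G1 X1.422 Y5.606
G1 X4.500 Y1.938
G1 X9.215 Y1.107
G1 X13.362 Y3.501
G1 X15.000 Y8.000
; layer 2
G0 Z6.000
G0 X14.000 Y8.000
G1 X12.596 Y11.857
G1 X9.042 Y13.909
G1 X5.000 Y13.196
G1 X2.361 Y10.052
G1 X2.361 Y5.948
G1 X5.000 Y2.804
G1 X9.042 Y2.091
G1 X12.596 Y4.143
G1 X14.000 Y8.000
; layer 3
G0 Z9.000
G0 X13.000 Y8.000
G1 X11.830 Y11.214
G1 X8.868 Y12.924
G1 X5.500 Y12.330
G1 X3.301 Y9.710
G1 X3.301 Y6.290
G1 X5.500 Y3.670
G1 X8.868 Y3.076
G1 X11.830 Y4.786
G1 X13.000 Y8.000
; layer 4
G0 Z12.000
G0 X12.000 Y8.000
G1 X11.064 Y10.571
G1 X8.694 Y11.939
G1 X6.000 Y11.464
G1 X4.241 Y9.368
G1 X4.241 Y6.632
G1 X6.000 Y4.536
G1 X8.694 Y4.061
G1 X11.064 Y5.429
G1 X12.000 Y8.000
; layer 5
G0 Z15.000
G0 X11.000 Y8.000
G1 X10.298 Y9.928
G1 X8.521 Y10.954
G1 X6.500 Y10.598
G1 X5.181 Y9.026
G1 X5.181 Y6.974
G1 X6.500 Y5.402
G1 X8.521 Y5.046
G1 X10.298 Y6.072
G1 X11.000 Y8.000
; layer 6
G0 Z18.000
G0 X10.000 Y8.000
G1 X9.532 Y9.285
G1 X8.347 Y9.970
G1 X7.000 Y9.732
G1 X6.120 Y8.684
G1 X6.120 Y7.316
G1 X7.000 Y6.268
G1 X8.347 Y6.030
G1 X9.532 Y6.715
G1 X10.000 Y8.000
; layer 7
G0 Z21.000
G0 X9.000 Y8.000
G1 X8.766 Y8.643
G1 X8.174 Y8.985
G1 X7.500 Y8.866
G1 X7.060 Y8.342
G1 X7.060 Y7.658
G1 X7.500 Y7.134
G1 X8.174 Y7.015
G1 X8.766 Y7.357
G1 X9.000 Y8.000
M2 ; end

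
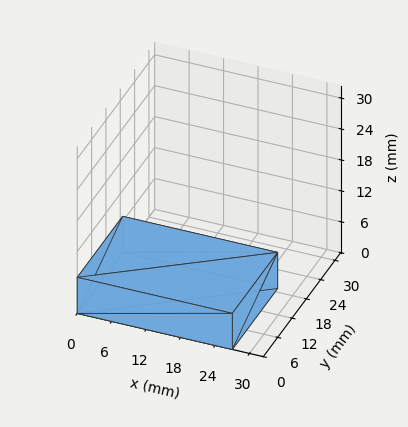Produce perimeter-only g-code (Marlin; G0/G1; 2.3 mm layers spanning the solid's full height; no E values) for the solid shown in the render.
Reading the render: the shape is a rectangular box, roughly 27 × 19 mm footprint and 7 mm tall (dimensions read to the nearest mm from the axis ticks). For the g-code, the solid's height is divided into equal slices at the stated Δz and each level perimeter traced with G1 moves after a G0 lift.

; perimeter-only toolpath
G21 ; units = mm
G90 ; absolute positioning
G28 ; home
; layer 1
G0 Z2.3
G0 X0.0 Y0.0
G1 X27.0 Y0.0
G1 X27.0 Y19.0
G1 X0.0 Y19.0
G1 X0.0 Y0.0
; layer 2
G0 Z4.7
G0 X0.0 Y0.0
G1 X27.0 Y0.0
G1 X27.0 Y19.0
G1 X0.0 Y19.0
G1 X0.0 Y0.0
; layer 3
G0 Z7.0
G0 X0.0 Y0.0
G1 X27.0 Y0.0
G1 X27.0 Y19.0
G1 X0.0 Y19.0
G1 X0.0 Y0.0
M2 ; end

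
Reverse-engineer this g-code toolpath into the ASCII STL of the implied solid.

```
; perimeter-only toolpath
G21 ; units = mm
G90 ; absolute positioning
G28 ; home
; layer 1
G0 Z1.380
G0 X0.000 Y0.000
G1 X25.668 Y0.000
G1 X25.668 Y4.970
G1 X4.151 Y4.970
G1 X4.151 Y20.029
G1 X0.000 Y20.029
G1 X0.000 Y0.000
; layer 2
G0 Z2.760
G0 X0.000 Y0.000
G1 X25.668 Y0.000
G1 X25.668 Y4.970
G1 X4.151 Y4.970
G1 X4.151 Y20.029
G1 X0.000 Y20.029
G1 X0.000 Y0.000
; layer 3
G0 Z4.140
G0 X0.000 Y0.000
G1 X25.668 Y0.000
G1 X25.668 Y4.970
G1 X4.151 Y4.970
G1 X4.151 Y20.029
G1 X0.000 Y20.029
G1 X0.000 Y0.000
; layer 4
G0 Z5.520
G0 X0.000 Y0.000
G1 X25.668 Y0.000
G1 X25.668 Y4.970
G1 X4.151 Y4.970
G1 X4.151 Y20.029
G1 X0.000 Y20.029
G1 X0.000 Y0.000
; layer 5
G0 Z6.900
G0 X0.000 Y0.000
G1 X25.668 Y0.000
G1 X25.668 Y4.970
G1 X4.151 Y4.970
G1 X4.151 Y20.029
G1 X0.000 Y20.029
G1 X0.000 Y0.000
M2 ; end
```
solid part
  facet normal 0.0000 0.0000 -1.0000
    outer loop
      vertex 25.668 4.970 0.000
      vertex 25.668 0.000 0.000
      vertex 0.000 0.000 0.000
    endloop
  endfacet
  facet normal 0.0000 0.0000 -1.0000
    outer loop
      vertex 4.151 4.970 0.000
      vertex 25.668 4.970 0.000
      vertex 0.000 0.000 0.000
    endloop
  endfacet
  facet normal 0.0000 0.0000 -1.0000
    outer loop
      vertex 4.151 20.029 0.000
      vertex 4.151 4.970 0.000
      vertex 0.000 0.000 0.000
    endloop
  endfacet
  facet normal 0.0000 0.0000 -1.0000
    outer loop
      vertex 0.000 20.029 0.000
      vertex 4.151 20.029 0.000
      vertex 0.000 0.000 0.000
    endloop
  endfacet
  facet normal 0.0000 0.0000 1.0000
    outer loop
      vertex 0.000 0.000 6.900
      vertex 25.668 0.000 6.900
      vertex 25.668 4.970 6.900
    endloop
  endfacet
  facet normal 0.0000 0.0000 1.0000
    outer loop
      vertex 0.000 0.000 6.900
      vertex 25.668 4.970 6.900
      vertex 4.151 4.970 6.900
    endloop
  endfacet
  facet normal 0.0000 0.0000 1.0000
    outer loop
      vertex 0.000 0.000 6.900
      vertex 4.151 4.970 6.900
      vertex 4.151 20.029 6.900
    endloop
  endfacet
  facet normal 0.0000 0.0000 1.0000
    outer loop
      vertex 0.000 0.000 6.900
      vertex 4.151 20.029 6.900
      vertex 0.000 20.029 6.900
    endloop
  endfacet
  facet normal 0.0000 -1.0000 0.0000
    outer loop
      vertex 0.000 0.000 0.000
      vertex 25.668 0.000 0.000
      vertex 25.668 0.000 6.900
    endloop
  endfacet
  facet normal 0.0000 -1.0000 0.0000
    outer loop
      vertex 0.000 0.000 0.000
      vertex 25.668 0.000 6.900
      vertex 0.000 0.000 6.900
    endloop
  endfacet
  facet normal 1.0000 0.0000 0.0000
    outer loop
      vertex 25.668 0.000 0.000
      vertex 25.668 4.970 0.000
      vertex 25.668 4.970 6.900
    endloop
  endfacet
  facet normal 1.0000 0.0000 0.0000
    outer loop
      vertex 25.668 0.000 0.000
      vertex 25.668 4.970 6.900
      vertex 25.668 0.000 6.900
    endloop
  endfacet
  facet normal 0.0000 1.0000 0.0000
    outer loop
      vertex 25.668 4.970 0.000
      vertex 4.151 4.970 0.000
      vertex 4.151 4.970 6.900
    endloop
  endfacet
  facet normal 0.0000 1.0000 0.0000
    outer loop
      vertex 25.668 4.970 0.000
      vertex 4.151 4.970 6.900
      vertex 25.668 4.970 6.900
    endloop
  endfacet
  facet normal 1.0000 0.0000 0.0000
    outer loop
      vertex 4.151 4.970 0.000
      vertex 4.151 20.029 0.000
      vertex 4.151 20.029 6.900
    endloop
  endfacet
  facet normal 1.0000 0.0000 0.0000
    outer loop
      vertex 4.151 4.970 0.000
      vertex 4.151 20.029 6.900
      vertex 4.151 4.970 6.900
    endloop
  endfacet
  facet normal 0.0000 1.0000 0.0000
    outer loop
      vertex 4.151 20.029 0.000
      vertex 0.000 20.029 0.000
      vertex 0.000 20.029 6.900
    endloop
  endfacet
  facet normal 0.0000 1.0000 0.0000
    outer loop
      vertex 4.151 20.029 0.000
      vertex 0.000 20.029 6.900
      vertex 4.151 20.029 6.900
    endloop
  endfacet
  facet normal -1.0000 0.0000 0.0000
    outer loop
      vertex 0.000 20.029 0.000
      vertex 0.000 0.000 0.000
      vertex 0.000 0.000 6.900
    endloop
  endfacet
  facet normal -1.0000 0.0000 0.0000
    outer loop
      vertex 0.000 20.029 0.000
      vertex 0.000 0.000 6.900
      vertex 0.000 20.029 6.900
    endloop
  endfacet
endsolid part

The G0 Z moves step by Δz≈1.380 mm. Every layer's G1 loop is the same polygon, so the solid is a straight extrusion of it from z=0 to z≈6.9. Closing with flat bottom and top caps and triangulating gives 20 facets — an L-shaped prism: outer 25.7 × 20 mm, arm thicknesses ≈ 4.97 mm (horizontal) and 4.15 mm (vertical), extruded 6.9 mm in z.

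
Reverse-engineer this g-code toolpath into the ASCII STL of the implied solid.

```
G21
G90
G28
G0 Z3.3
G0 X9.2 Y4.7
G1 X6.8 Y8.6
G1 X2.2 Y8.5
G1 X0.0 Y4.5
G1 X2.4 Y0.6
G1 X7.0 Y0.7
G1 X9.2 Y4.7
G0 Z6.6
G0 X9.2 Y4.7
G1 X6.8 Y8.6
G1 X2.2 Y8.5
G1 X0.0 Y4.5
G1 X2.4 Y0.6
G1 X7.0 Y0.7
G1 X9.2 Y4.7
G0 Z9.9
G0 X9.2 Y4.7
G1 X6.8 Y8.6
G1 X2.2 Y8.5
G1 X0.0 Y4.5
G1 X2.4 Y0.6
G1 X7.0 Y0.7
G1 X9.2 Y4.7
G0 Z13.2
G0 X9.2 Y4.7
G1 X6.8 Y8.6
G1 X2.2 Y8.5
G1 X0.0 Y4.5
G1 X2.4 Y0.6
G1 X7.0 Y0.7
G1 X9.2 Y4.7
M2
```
solid part
  facet normal 0.0000 0.0000 -1.0000
    outer loop
      vertex 2.2 8.5 0.0
      vertex 6.8 8.6 0.0
      vertex 9.2 4.7 0.0
    endloop
  endfacet
  facet normal 0.0000 0.0000 -1.0000
    outer loop
      vertex 0.0 4.5 0.0
      vertex 2.2 8.5 0.0
      vertex 9.2 4.7 0.0
    endloop
  endfacet
  facet normal 0.0000 0.0000 -1.0000
    outer loop
      vertex 2.4 0.6 0.0
      vertex 0.0 4.5 0.0
      vertex 9.2 4.7 0.0
    endloop
  endfacet
  facet normal 0.0000 0.0000 -1.0000
    outer loop
      vertex 7.0 0.7 0.0
      vertex 2.4 0.6 0.0
      vertex 9.2 4.7 0.0
    endloop
  endfacet
  facet normal 0.0000 0.0000 1.0000
    outer loop
      vertex 9.2 4.7 13.2
      vertex 6.8 8.6 13.2
      vertex 2.2 8.5 13.2
    endloop
  endfacet
  facet normal 0.0000 0.0000 1.0000
    outer loop
      vertex 9.2 4.7 13.2
      vertex 2.2 8.5 13.2
      vertex 0.0 4.5 13.2
    endloop
  endfacet
  facet normal 0.0000 0.0000 1.0000
    outer loop
      vertex 9.2 4.7 13.2
      vertex 0.0 4.5 13.2
      vertex 2.4 0.6 13.2
    endloop
  endfacet
  facet normal 0.0000 0.0000 1.0000
    outer loop
      vertex 9.2 4.7 13.2
      vertex 2.4 0.6 13.2
      vertex 7.0 0.7 13.2
    endloop
  endfacet
  facet normal 0.8517 0.5241 0.0000
    outer loop
      vertex 9.2 4.7 0.0
      vertex 6.8 8.6 0.0
      vertex 6.8 8.6 13.2
    endloop
  endfacet
  facet normal 0.8517 0.5241 0.0000
    outer loop
      vertex 9.2 4.7 0.0
      vertex 6.8 8.6 13.2
      vertex 9.2 4.7 13.2
    endloop
  endfacet
  facet normal -0.0217 0.9998 0.0000
    outer loop
      vertex 6.8 8.6 0.0
      vertex 2.2 8.5 0.0
      vertex 2.2 8.5 13.2
    endloop
  endfacet
  facet normal -0.0217 0.9998 0.0000
    outer loop
      vertex 6.8 8.6 0.0
      vertex 2.2 8.5 13.2
      vertex 6.8 8.6 13.2
    endloop
  endfacet
  facet normal -0.8762 0.4819 0.0000
    outer loop
      vertex 2.2 8.5 0.0
      vertex 0.0 4.5 0.0
      vertex 0.0 4.5 13.2
    endloop
  endfacet
  facet normal -0.8762 0.4819 0.0000
    outer loop
      vertex 2.2 8.5 0.0
      vertex 0.0 4.5 13.2
      vertex 2.2 8.5 13.2
    endloop
  endfacet
  facet normal -0.8517 -0.5241 0.0000
    outer loop
      vertex 0.0 4.5 0.0
      vertex 2.4 0.6 0.0
      vertex 2.4 0.6 13.2
    endloop
  endfacet
  facet normal -0.8517 -0.5241 0.0000
    outer loop
      vertex 0.0 4.5 0.0
      vertex 2.4 0.6 13.2
      vertex 0.0 4.5 13.2
    endloop
  endfacet
  facet normal 0.0217 -0.9998 0.0000
    outer loop
      vertex 2.4 0.6 0.0
      vertex 7.0 0.7 0.0
      vertex 7.0 0.7 13.2
    endloop
  endfacet
  facet normal 0.0217 -0.9998 0.0000
    outer loop
      vertex 2.4 0.6 0.0
      vertex 7.0 0.7 13.2
      vertex 2.4 0.6 13.2
    endloop
  endfacet
  facet normal 0.8762 -0.4819 0.0000
    outer loop
      vertex 7.0 0.7 0.0
      vertex 9.2 4.7 0.0
      vertex 9.2 4.7 13.2
    endloop
  endfacet
  facet normal 0.8762 -0.4819 0.0000
    outer loop
      vertex 7.0 0.7 0.0
      vertex 9.2 4.7 13.2
      vertex 7.0 0.7 13.2
    endloop
  endfacet
endsolid part

The G0 Z moves step by Δz≈3.3 mm. Every layer's G1 loop is the same polygon, so the solid is a straight extrusion of it from z=0 to z≈13.2. Closing with flat bottom and top caps and triangulating gives 20 facets — a regular 6-sided prism (a cylinder approximated with 6 flat sides), circumscribed radius ≈ 4.6 mm, height ≈ 13.2 mm.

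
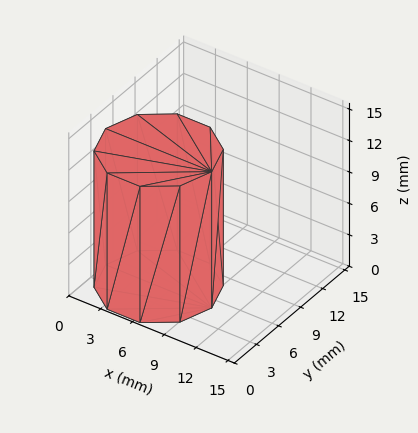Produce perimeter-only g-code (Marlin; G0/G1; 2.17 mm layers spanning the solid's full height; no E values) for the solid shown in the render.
Reading the render: the shape is a regular 10-sided prism (a cylinder approximated with 10 flat sides), circumscribed radius ≈ 5 mm, height ≈ 13 mm (dimensions read to the nearest mm from the axis ticks). For the g-code, the solid's height is divided into equal slices at the stated Δz and each level perimeter traced with G1 moves after a G0 lift.

; perimeter-only toolpath
G21 ; units = mm
G90 ; absolute positioning
G28 ; home
; layer 1
G0 Z2.17
G0 X10.00 Y5.00
G1 X9.05 Y7.94
G1 X6.55 Y9.76
G1 X3.45 Y9.76
G1 X0.95 Y7.94
G1 X0.00 Y5.00
G1 X0.95 Y2.06
G1 X3.45 Y0.24
G1 X6.55 Y0.24
G1 X9.05 Y2.06
G1 X10.00 Y5.00
; layer 2
G0 Z4.33
G0 X10.00 Y5.00
G1 X9.05 Y7.94
G1 X6.55 Y9.76
G1 X3.45 Y9.76
G1 X0.95 Y7.94
G1 X0.00 Y5.00
G1 X0.95 Y2.06
G1 X3.45 Y0.24
G1 X6.55 Y0.24
G1 X9.05 Y2.06
G1 X10.00 Y5.00
; layer 3
G0 Z6.50
G0 X10.00 Y5.00
G1 X9.05 Y7.94
G1 X6.55 Y9.76
G1 X3.45 Y9.76
G1 X0.95 Y7.94
G1 X0.00 Y5.00
G1 X0.95 Y2.06
G1 X3.45 Y0.24
G1 X6.55 Y0.24
G1 X9.05 Y2.06
G1 X10.00 Y5.00
; layer 4
G0 Z8.67
G0 X10.00 Y5.00
G1 X9.05 Y7.94
G1 X6.55 Y9.76
G1 X3.45 Y9.76
G1 X0.95 Y7.94
G1 X0.00 Y5.00
G1 X0.95 Y2.06
G1 X3.45 Y0.24
G1 X6.55 Y0.24
G1 X9.05 Y2.06
G1 X10.00 Y5.00
; layer 5
G0 Z10.83
G0 X10.00 Y5.00
G1 X9.05 Y7.94
G1 X6.55 Y9.76
G1 X3.45 Y9.76
G1 X0.95 Y7.94
G1 X0.00 Y5.00
G1 X0.95 Y2.06
G1 X3.45 Y0.24
G1 X6.55 Y0.24
G1 X9.05 Y2.06
G1 X10.00 Y5.00
; layer 6
G0 Z13.00
G0 X10.00 Y5.00
G1 X9.05 Y7.94
G1 X6.55 Y9.76
G1 X3.45 Y9.76
G1 X0.95 Y7.94
G1 X0.00 Y5.00
G1 X0.95 Y2.06
G1 X3.45 Y0.24
G1 X6.55 Y0.24
G1 X9.05 Y2.06
G1 X10.00 Y5.00
M2 ; end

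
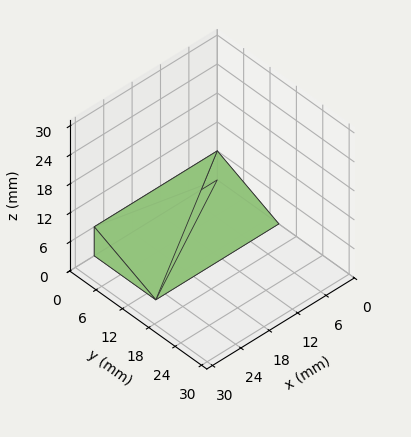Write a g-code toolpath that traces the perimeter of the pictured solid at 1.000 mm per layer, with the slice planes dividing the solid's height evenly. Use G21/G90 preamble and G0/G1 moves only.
Reading the render: the shape is a wedge (ramp): 26 × 14 mm base, rising to 6 mm along the y=0 edge and sloping linearly to z=0 at y=14 (dimensions read to the nearest mm from the axis ticks). For the g-code, the solid's height is divided into equal slices at the stated Δz and each level perimeter traced with G1 moves after a G0 lift.

; perimeter-only toolpath
G21 ; units = mm
G90 ; absolute positioning
G28 ; home
; layer 1
G0 Z1.000
G0 X0.000 Y0.000
G1 X26.000 Y0.000
G1 X26.000 Y11.667
G1 X0.000 Y11.667
G1 X0.000 Y0.000
; layer 2
G0 Z2.000
G0 X0.000 Y0.000
G1 X26.000 Y0.000
G1 X26.000 Y9.333
G1 X0.000 Y9.333
G1 X0.000 Y0.000
; layer 3
G0 Z3.000
G0 X0.000 Y0.000
G1 X26.000 Y0.000
G1 X26.000 Y7.000
G1 X0.000 Y7.000
G1 X0.000 Y0.000
; layer 4
G0 Z4.000
G0 X0.000 Y0.000
G1 X26.000 Y0.000
G1 X26.000 Y4.667
G1 X0.000 Y4.667
G1 X0.000 Y0.000
; layer 5
G0 Z5.000
G0 X0.000 Y0.000
G1 X26.000 Y0.000
G1 X26.000 Y2.333
G1 X0.000 Y2.333
G1 X0.000 Y0.000
M2 ; end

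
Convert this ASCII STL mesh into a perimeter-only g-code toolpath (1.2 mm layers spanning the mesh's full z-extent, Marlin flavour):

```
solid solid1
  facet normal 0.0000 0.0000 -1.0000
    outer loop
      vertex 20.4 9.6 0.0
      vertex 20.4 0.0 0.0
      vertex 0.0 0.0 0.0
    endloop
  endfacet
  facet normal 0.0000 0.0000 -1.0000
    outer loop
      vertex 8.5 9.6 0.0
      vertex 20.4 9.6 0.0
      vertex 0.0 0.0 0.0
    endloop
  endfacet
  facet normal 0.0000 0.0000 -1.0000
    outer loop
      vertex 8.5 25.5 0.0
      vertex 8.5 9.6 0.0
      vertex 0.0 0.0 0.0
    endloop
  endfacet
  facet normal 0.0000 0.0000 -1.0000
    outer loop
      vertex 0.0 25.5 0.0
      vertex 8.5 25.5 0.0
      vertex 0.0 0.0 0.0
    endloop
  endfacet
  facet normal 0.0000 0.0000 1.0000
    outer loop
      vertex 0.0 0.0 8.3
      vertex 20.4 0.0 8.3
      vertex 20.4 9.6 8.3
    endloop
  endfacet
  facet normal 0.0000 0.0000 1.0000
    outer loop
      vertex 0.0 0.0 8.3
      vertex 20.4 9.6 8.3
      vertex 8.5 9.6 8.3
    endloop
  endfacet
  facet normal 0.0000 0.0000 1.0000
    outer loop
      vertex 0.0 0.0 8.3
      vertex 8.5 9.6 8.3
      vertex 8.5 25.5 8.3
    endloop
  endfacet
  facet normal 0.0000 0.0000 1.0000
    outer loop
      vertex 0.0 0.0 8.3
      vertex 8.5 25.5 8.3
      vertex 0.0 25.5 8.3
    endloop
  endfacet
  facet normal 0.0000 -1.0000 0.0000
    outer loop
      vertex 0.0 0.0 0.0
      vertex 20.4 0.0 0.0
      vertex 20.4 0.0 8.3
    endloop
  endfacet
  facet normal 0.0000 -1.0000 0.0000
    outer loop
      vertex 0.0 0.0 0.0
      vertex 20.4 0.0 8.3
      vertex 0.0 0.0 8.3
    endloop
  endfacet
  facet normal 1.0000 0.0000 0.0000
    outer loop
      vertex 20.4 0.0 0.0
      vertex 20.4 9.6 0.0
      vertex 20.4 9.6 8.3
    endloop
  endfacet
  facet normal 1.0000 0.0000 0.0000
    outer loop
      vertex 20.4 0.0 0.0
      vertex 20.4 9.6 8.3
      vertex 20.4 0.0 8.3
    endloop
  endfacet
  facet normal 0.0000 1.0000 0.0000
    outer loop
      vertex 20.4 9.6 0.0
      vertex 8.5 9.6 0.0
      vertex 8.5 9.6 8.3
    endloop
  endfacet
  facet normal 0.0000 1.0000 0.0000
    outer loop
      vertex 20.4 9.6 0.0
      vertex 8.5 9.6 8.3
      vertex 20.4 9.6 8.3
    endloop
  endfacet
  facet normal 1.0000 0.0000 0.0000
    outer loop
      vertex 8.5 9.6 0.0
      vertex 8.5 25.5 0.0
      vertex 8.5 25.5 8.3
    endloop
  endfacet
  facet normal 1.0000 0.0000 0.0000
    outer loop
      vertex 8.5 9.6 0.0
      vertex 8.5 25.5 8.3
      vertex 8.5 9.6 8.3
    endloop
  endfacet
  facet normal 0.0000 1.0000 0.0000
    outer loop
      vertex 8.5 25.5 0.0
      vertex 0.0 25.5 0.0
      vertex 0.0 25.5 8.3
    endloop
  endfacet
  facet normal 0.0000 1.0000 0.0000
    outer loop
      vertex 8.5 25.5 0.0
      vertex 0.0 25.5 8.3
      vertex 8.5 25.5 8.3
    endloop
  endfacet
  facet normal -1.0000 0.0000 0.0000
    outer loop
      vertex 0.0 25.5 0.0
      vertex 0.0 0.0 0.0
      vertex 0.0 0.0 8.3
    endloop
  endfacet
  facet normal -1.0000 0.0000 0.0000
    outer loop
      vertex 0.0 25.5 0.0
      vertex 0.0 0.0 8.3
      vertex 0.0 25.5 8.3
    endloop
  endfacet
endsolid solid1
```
; perimeter-only toolpath
G21 ; units = mm
G90 ; absolute positioning
G28 ; home
; layer 1
G0 Z1.2
G0 X0.0 Y0.0
G1 X20.4 Y0.0
G1 X20.4 Y9.6
G1 X8.5 Y9.6
G1 X8.5 Y25.5
G1 X0.0 Y25.5
G1 X0.0 Y0.0
; layer 2
G0 Z2.4
G0 X0.0 Y0.0
G1 X20.4 Y0.0
G1 X20.4 Y9.6
G1 X8.5 Y9.6
G1 X8.5 Y25.5
G1 X0.0 Y25.5
G1 X0.0 Y0.0
; layer 3
G0 Z3.6
G0 X0.0 Y0.0
G1 X20.4 Y0.0
G1 X20.4 Y9.6
G1 X8.5 Y9.6
G1 X8.5 Y25.5
G1 X0.0 Y25.5
G1 X0.0 Y0.0
; layer 4
G0 Z4.7
G0 X0.0 Y0.0
G1 X20.4 Y0.0
G1 X20.4 Y9.6
G1 X8.5 Y9.6
G1 X8.5 Y25.5
G1 X0.0 Y25.5
G1 X0.0 Y0.0
; layer 5
G0 Z5.9
G0 X0.0 Y0.0
G1 X20.4 Y0.0
G1 X20.4 Y9.6
G1 X8.5 Y9.6
G1 X8.5 Y25.5
G1 X0.0 Y25.5
G1 X0.0 Y0.0
; layer 6
G0 Z7.1
G0 X0.0 Y0.0
G1 X20.4 Y0.0
G1 X20.4 Y9.6
G1 X8.5 Y9.6
G1 X8.5 Y25.5
G1 X0.0 Y25.5
G1 X0.0 Y0.0
; layer 7
G0 Z8.3
G0 X0.0 Y0.0
G1 X20.4 Y0.0
G1 X20.4 Y9.6
G1 X8.5 Y9.6
G1 X8.5 Y25.5
G1 X0.0 Y25.5
G1 X0.0 Y0.0
M2 ; end

The solid is an L-shaped prism: outer 20.4 × 25.5 mm, arm thicknesses ≈ 9.6 mm (horizontal) and 8.5 mm (vertical), extruded 8.3 mm in z. Slicing at Δz = 1.2 mm — 7 equal slices spanning the solid's height, so layer i sits at z = i·h/7 — gives 7 non-empty perimeters. Each is a 6-segment closed polygon; G0 lifts to the layer z and rapids to the start vertex, then G1 traces the edges.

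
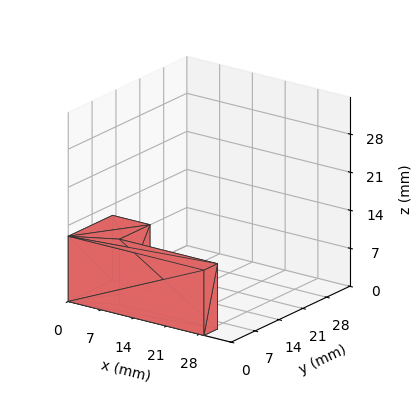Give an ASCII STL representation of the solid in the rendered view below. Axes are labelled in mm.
Reading the render: the shape is an L-shaped prism: outer 29 × 13 mm, arm thicknesses ≈ 4 mm (horizontal) and 8 mm (vertical), extruded 12 mm in z (dimensions read to the nearest mm from the axis ticks). For the STL, each face is triangulated and given an outward normal.

solid part
  facet normal 0.0000 0.0000 -1.0000
    outer loop
      vertex 29.00 4.00 0.00
      vertex 29.00 0.00 0.00
      vertex 0.00 0.00 0.00
    endloop
  endfacet
  facet normal 0.0000 0.0000 -1.0000
    outer loop
      vertex 8.00 4.00 0.00
      vertex 29.00 4.00 0.00
      vertex 0.00 0.00 0.00
    endloop
  endfacet
  facet normal 0.0000 0.0000 -1.0000
    outer loop
      vertex 8.00 13.00 0.00
      vertex 8.00 4.00 0.00
      vertex 0.00 0.00 0.00
    endloop
  endfacet
  facet normal 0.0000 0.0000 -1.0000
    outer loop
      vertex 0.00 13.00 0.00
      vertex 8.00 13.00 0.00
      vertex 0.00 0.00 0.00
    endloop
  endfacet
  facet normal 0.0000 0.0000 1.0000
    outer loop
      vertex 0.00 0.00 12.00
      vertex 29.00 0.00 12.00
      vertex 29.00 4.00 12.00
    endloop
  endfacet
  facet normal 0.0000 0.0000 1.0000
    outer loop
      vertex 0.00 0.00 12.00
      vertex 29.00 4.00 12.00
      vertex 8.00 4.00 12.00
    endloop
  endfacet
  facet normal 0.0000 0.0000 1.0000
    outer loop
      vertex 0.00 0.00 12.00
      vertex 8.00 4.00 12.00
      vertex 8.00 13.00 12.00
    endloop
  endfacet
  facet normal 0.0000 0.0000 1.0000
    outer loop
      vertex 0.00 0.00 12.00
      vertex 8.00 13.00 12.00
      vertex 0.00 13.00 12.00
    endloop
  endfacet
  facet normal 0.0000 -1.0000 0.0000
    outer loop
      vertex 0.00 0.00 0.00
      vertex 29.00 0.00 0.00
      vertex 29.00 0.00 12.00
    endloop
  endfacet
  facet normal 0.0000 -1.0000 0.0000
    outer loop
      vertex 0.00 0.00 0.00
      vertex 29.00 0.00 12.00
      vertex 0.00 0.00 12.00
    endloop
  endfacet
  facet normal 1.0000 0.0000 0.0000
    outer loop
      vertex 29.00 0.00 0.00
      vertex 29.00 4.00 0.00
      vertex 29.00 4.00 12.00
    endloop
  endfacet
  facet normal 1.0000 0.0000 0.0000
    outer loop
      vertex 29.00 0.00 0.00
      vertex 29.00 4.00 12.00
      vertex 29.00 0.00 12.00
    endloop
  endfacet
  facet normal 0.0000 1.0000 0.0000
    outer loop
      vertex 29.00 4.00 0.00
      vertex 8.00 4.00 0.00
      vertex 8.00 4.00 12.00
    endloop
  endfacet
  facet normal 0.0000 1.0000 0.0000
    outer loop
      vertex 29.00 4.00 0.00
      vertex 8.00 4.00 12.00
      vertex 29.00 4.00 12.00
    endloop
  endfacet
  facet normal 1.0000 0.0000 0.0000
    outer loop
      vertex 8.00 4.00 0.00
      vertex 8.00 13.00 0.00
      vertex 8.00 13.00 12.00
    endloop
  endfacet
  facet normal 1.0000 0.0000 0.0000
    outer loop
      vertex 8.00 4.00 0.00
      vertex 8.00 13.00 12.00
      vertex 8.00 4.00 12.00
    endloop
  endfacet
  facet normal 0.0000 1.0000 0.0000
    outer loop
      vertex 8.00 13.00 0.00
      vertex 0.00 13.00 0.00
      vertex 0.00 13.00 12.00
    endloop
  endfacet
  facet normal 0.0000 1.0000 0.0000
    outer loop
      vertex 8.00 13.00 0.00
      vertex 0.00 13.00 12.00
      vertex 8.00 13.00 12.00
    endloop
  endfacet
  facet normal -1.0000 0.0000 0.0000
    outer loop
      vertex 0.00 13.00 0.00
      vertex 0.00 0.00 0.00
      vertex 0.00 0.00 12.00
    endloop
  endfacet
  facet normal -1.0000 0.0000 0.0000
    outer loop
      vertex 0.00 13.00 0.00
      vertex 0.00 0.00 12.00
      vertex 0.00 13.00 12.00
    endloop
  endfacet
endsolid part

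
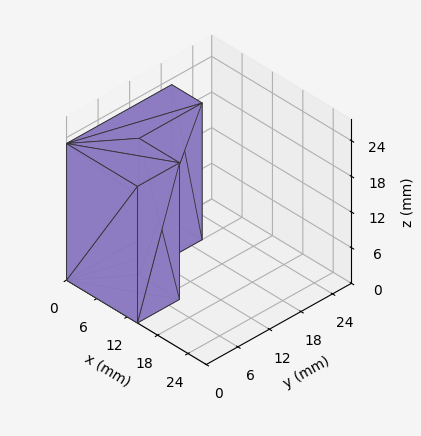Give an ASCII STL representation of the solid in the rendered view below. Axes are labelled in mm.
Reading the render: the shape is an L-shaped prism: outer 14 × 20 mm, arm thicknesses ≈ 8 mm (horizontal) and 6 mm (vertical), extruded 23 mm in z (dimensions read to the nearest mm from the axis ticks). For the STL, each face is triangulated and given an outward normal.

solid part
  facet normal 0.0000 0.0000 -1.0000
    outer loop
      vertex 14.00 8.00 0.00
      vertex 14.00 0.00 0.00
      vertex 0.00 0.00 0.00
    endloop
  endfacet
  facet normal 0.0000 0.0000 -1.0000
    outer loop
      vertex 6.00 8.00 0.00
      vertex 14.00 8.00 0.00
      vertex 0.00 0.00 0.00
    endloop
  endfacet
  facet normal 0.0000 0.0000 -1.0000
    outer loop
      vertex 6.00 20.00 0.00
      vertex 6.00 8.00 0.00
      vertex 0.00 0.00 0.00
    endloop
  endfacet
  facet normal 0.0000 0.0000 -1.0000
    outer loop
      vertex 0.00 20.00 0.00
      vertex 6.00 20.00 0.00
      vertex 0.00 0.00 0.00
    endloop
  endfacet
  facet normal 0.0000 0.0000 1.0000
    outer loop
      vertex 0.00 0.00 23.00
      vertex 14.00 0.00 23.00
      vertex 14.00 8.00 23.00
    endloop
  endfacet
  facet normal 0.0000 0.0000 1.0000
    outer loop
      vertex 0.00 0.00 23.00
      vertex 14.00 8.00 23.00
      vertex 6.00 8.00 23.00
    endloop
  endfacet
  facet normal 0.0000 0.0000 1.0000
    outer loop
      vertex 0.00 0.00 23.00
      vertex 6.00 8.00 23.00
      vertex 6.00 20.00 23.00
    endloop
  endfacet
  facet normal 0.0000 0.0000 1.0000
    outer loop
      vertex 0.00 0.00 23.00
      vertex 6.00 20.00 23.00
      vertex 0.00 20.00 23.00
    endloop
  endfacet
  facet normal 0.0000 -1.0000 0.0000
    outer loop
      vertex 0.00 0.00 0.00
      vertex 14.00 0.00 0.00
      vertex 14.00 0.00 23.00
    endloop
  endfacet
  facet normal 0.0000 -1.0000 0.0000
    outer loop
      vertex 0.00 0.00 0.00
      vertex 14.00 0.00 23.00
      vertex 0.00 0.00 23.00
    endloop
  endfacet
  facet normal 1.0000 0.0000 0.0000
    outer loop
      vertex 14.00 0.00 0.00
      vertex 14.00 8.00 0.00
      vertex 14.00 8.00 23.00
    endloop
  endfacet
  facet normal 1.0000 0.0000 0.0000
    outer loop
      vertex 14.00 0.00 0.00
      vertex 14.00 8.00 23.00
      vertex 14.00 0.00 23.00
    endloop
  endfacet
  facet normal 0.0000 1.0000 0.0000
    outer loop
      vertex 14.00 8.00 0.00
      vertex 6.00 8.00 0.00
      vertex 6.00 8.00 23.00
    endloop
  endfacet
  facet normal 0.0000 1.0000 0.0000
    outer loop
      vertex 14.00 8.00 0.00
      vertex 6.00 8.00 23.00
      vertex 14.00 8.00 23.00
    endloop
  endfacet
  facet normal 1.0000 0.0000 0.0000
    outer loop
      vertex 6.00 8.00 0.00
      vertex 6.00 20.00 0.00
      vertex 6.00 20.00 23.00
    endloop
  endfacet
  facet normal 1.0000 0.0000 0.0000
    outer loop
      vertex 6.00 8.00 0.00
      vertex 6.00 20.00 23.00
      vertex 6.00 8.00 23.00
    endloop
  endfacet
  facet normal 0.0000 1.0000 0.0000
    outer loop
      vertex 6.00 20.00 0.00
      vertex 0.00 20.00 0.00
      vertex 0.00 20.00 23.00
    endloop
  endfacet
  facet normal 0.0000 1.0000 0.0000
    outer loop
      vertex 6.00 20.00 0.00
      vertex 0.00 20.00 23.00
      vertex 6.00 20.00 23.00
    endloop
  endfacet
  facet normal -1.0000 0.0000 0.0000
    outer loop
      vertex 0.00 20.00 0.00
      vertex 0.00 0.00 0.00
      vertex 0.00 0.00 23.00
    endloop
  endfacet
  facet normal -1.0000 0.0000 0.0000
    outer loop
      vertex 0.00 20.00 0.00
      vertex 0.00 0.00 23.00
      vertex 0.00 20.00 23.00
    endloop
  endfacet
endsolid part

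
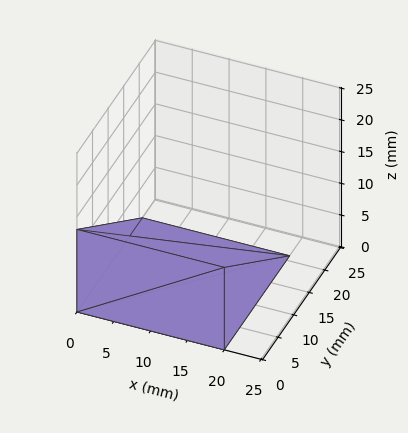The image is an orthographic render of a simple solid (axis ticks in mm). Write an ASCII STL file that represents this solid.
Reading the render: the shape is a wedge (ramp): 20 × 21 mm base, rising to 13 mm along the y=0 edge and sloping linearly to z=0 at y=21 (dimensions read to the nearest mm from the axis ticks). For the STL, each face is triangulated and given an outward normal.

solid part
  facet normal 0.0000 0.0000 -1.0000
    outer loop
      vertex 20.0 21.0 0.0
      vertex 20.0 0.0 0.0
      vertex 0.0 0.0 0.0
    endloop
  endfacet
  facet normal 0.0000 0.0000 -1.0000
    outer loop
      vertex 0.0 21.0 0.0
      vertex 20.0 21.0 0.0
      vertex 0.0 0.0 0.0
    endloop
  endfacet
  facet normal 0.0000 -1.0000 0.0000
    outer loop
      vertex 0.0 0.0 0.0
      vertex 20.0 0.0 0.0
      vertex 20.0 0.0 13.0
    endloop
  endfacet
  facet normal 0.0000 -1.0000 0.0000
    outer loop
      vertex 0.0 0.0 0.0
      vertex 20.0 0.0 13.0
      vertex 0.0 0.0 13.0
    endloop
  endfacet
  facet normal 0.0000 0.5264 0.8503
    outer loop
      vertex 0.0 0.0 13.0
      vertex 20.0 0.0 13.0
      vertex 20.0 21.0 0.0
    endloop
  endfacet
  facet normal 0.0000 0.5264 0.8503
    outer loop
      vertex 0.0 0.0 13.0
      vertex 20.0 21.0 0.0
      vertex 0.0 21.0 0.0
    endloop
  endfacet
  facet normal -1.0000 0.0000 0.0000
    outer loop
      vertex 0.0 0.0 13.0
      vertex 0.0 21.0 0.0
      vertex 0.0 0.0 0.0
    endloop
  endfacet
  facet normal 1.0000 0.0000 0.0000
    outer loop
      vertex 20.0 0.0 0.0
      vertex 20.0 21.0 0.0
      vertex 20.0 0.0 13.0
    endloop
  endfacet
endsolid part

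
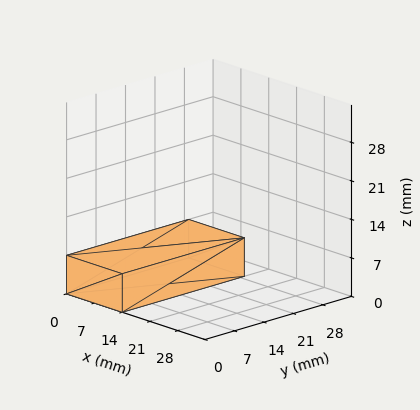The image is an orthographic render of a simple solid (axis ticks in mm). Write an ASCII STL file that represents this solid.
Reading the render: the shape is a rectangular box, roughly 14 × 29 mm footprint and 7 mm tall (dimensions read to the nearest mm from the axis ticks). For the STL, each face is triangulated and given an outward normal.

solid part
  facet normal 0.0000 0.0000 -1.0000
    outer loop
      vertex 14.000 29.000 0.000
      vertex 14.000 0.000 0.000
      vertex 0.000 0.000 0.000
    endloop
  endfacet
  facet normal 0.0000 0.0000 -1.0000
    outer loop
      vertex 0.000 29.000 0.000
      vertex 14.000 29.000 0.000
      vertex 0.000 0.000 0.000
    endloop
  endfacet
  facet normal 0.0000 0.0000 1.0000
    outer loop
      vertex 0.000 0.000 7.000
      vertex 14.000 0.000 7.000
      vertex 14.000 29.000 7.000
    endloop
  endfacet
  facet normal 0.0000 0.0000 1.0000
    outer loop
      vertex 0.000 0.000 7.000
      vertex 14.000 29.000 7.000
      vertex 0.000 29.000 7.000
    endloop
  endfacet
  facet normal 0.0000 -1.0000 0.0000
    outer loop
      vertex 0.000 0.000 0.000
      vertex 14.000 0.000 0.000
      vertex 14.000 0.000 7.000
    endloop
  endfacet
  facet normal 0.0000 -1.0000 0.0000
    outer loop
      vertex 0.000 0.000 0.000
      vertex 14.000 0.000 7.000
      vertex 0.000 0.000 7.000
    endloop
  endfacet
  facet normal 0.0000 1.0000 0.0000
    outer loop
      vertex 14.000 29.000 7.000
      vertex 14.000 29.000 0.000
      vertex 0.000 29.000 0.000
    endloop
  endfacet
  facet normal 0.0000 1.0000 0.0000
    outer loop
      vertex 0.000 29.000 7.000
      vertex 14.000 29.000 7.000
      vertex 0.000 29.000 0.000
    endloop
  endfacet
  facet normal -1.0000 0.0000 0.0000
    outer loop
      vertex 0.000 29.000 7.000
      vertex 0.000 29.000 0.000
      vertex 0.000 0.000 0.000
    endloop
  endfacet
  facet normal -1.0000 0.0000 0.0000
    outer loop
      vertex 0.000 0.000 7.000
      vertex 0.000 29.000 7.000
      vertex 0.000 0.000 0.000
    endloop
  endfacet
  facet normal 1.0000 0.0000 0.0000
    outer loop
      vertex 14.000 0.000 0.000
      vertex 14.000 29.000 0.000
      vertex 14.000 29.000 7.000
    endloop
  endfacet
  facet normal 1.0000 0.0000 0.0000
    outer loop
      vertex 14.000 0.000 0.000
      vertex 14.000 29.000 7.000
      vertex 14.000 0.000 7.000
    endloop
  endfacet
endsolid part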